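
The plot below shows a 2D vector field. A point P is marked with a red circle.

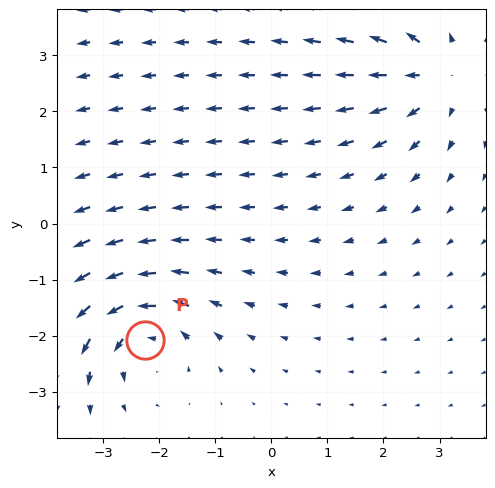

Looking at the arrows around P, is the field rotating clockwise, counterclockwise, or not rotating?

Near P at (-2.3, -2.1) the arrows circulate counterclockwise. The curl (z-component) there is about +6; positive curl means counterclockwise rotation.

counterclockwise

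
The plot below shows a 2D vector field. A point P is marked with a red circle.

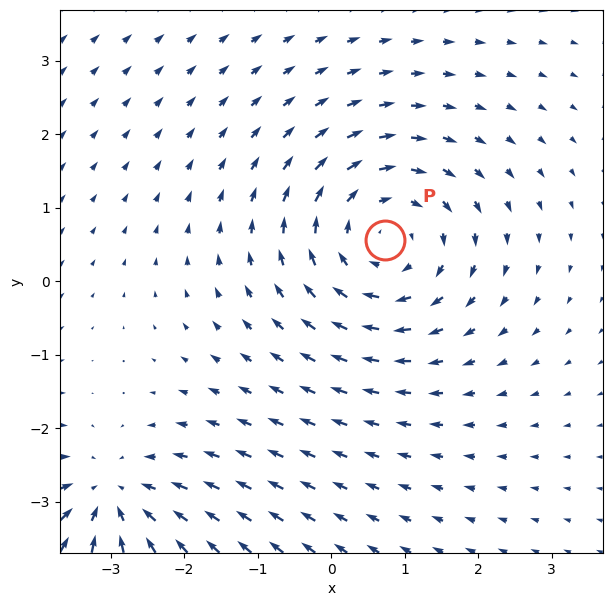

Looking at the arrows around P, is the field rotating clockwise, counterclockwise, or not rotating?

clockwise

Near P at (0.7, 0.6) the arrows circulate clockwise. The curl (z-component) there is about -3; negative curl means clockwise rotation.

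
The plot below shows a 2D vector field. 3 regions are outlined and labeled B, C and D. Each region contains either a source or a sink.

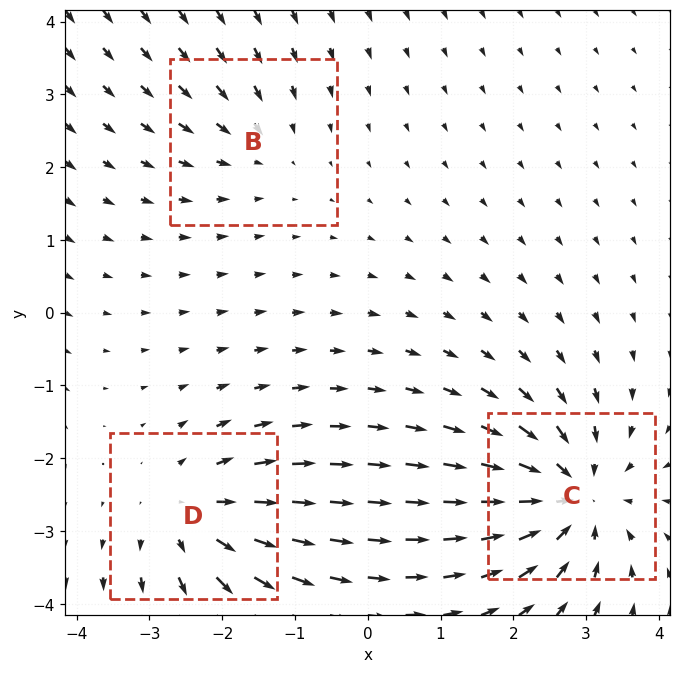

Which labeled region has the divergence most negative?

C

Divergence at each region's feature centre — B: about -2, C: about -5, D: about +4. Region C is most negative.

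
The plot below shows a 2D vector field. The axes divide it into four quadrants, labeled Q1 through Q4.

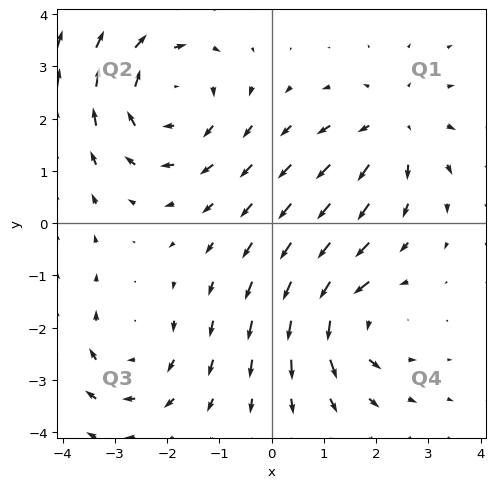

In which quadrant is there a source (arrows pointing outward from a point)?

Q1

The source sits at approximately (2.3, 1.8), which lies in quadrant Q1. The divergence there is about +3, positive as expected for a source.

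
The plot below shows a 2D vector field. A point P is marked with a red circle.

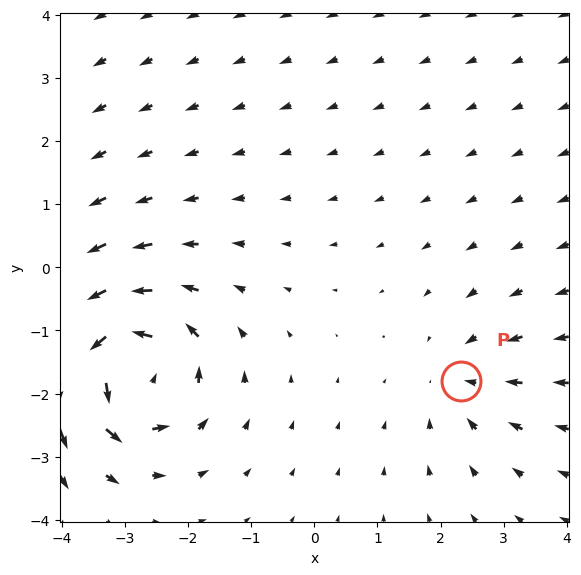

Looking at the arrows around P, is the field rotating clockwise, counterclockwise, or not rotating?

not rotating

Near P at (2.3, -1.8) the arrows show no circulation. The curl there is ≈0.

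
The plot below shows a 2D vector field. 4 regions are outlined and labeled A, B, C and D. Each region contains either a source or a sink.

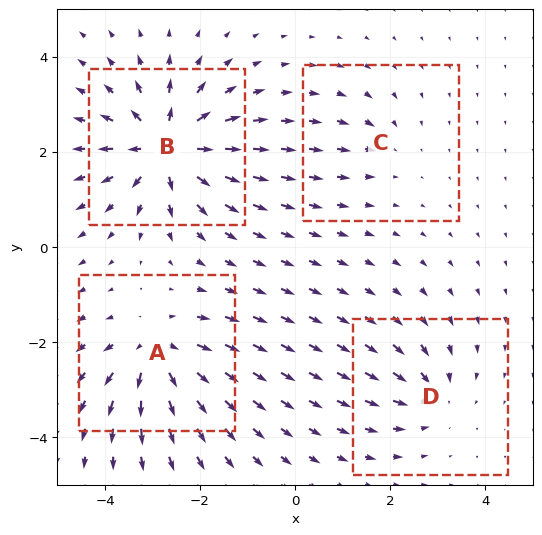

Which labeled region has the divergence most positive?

B

Divergence at each region's feature centre — A: about +6, B: about +9, C: about -3, D: about -4. Region B is most positive.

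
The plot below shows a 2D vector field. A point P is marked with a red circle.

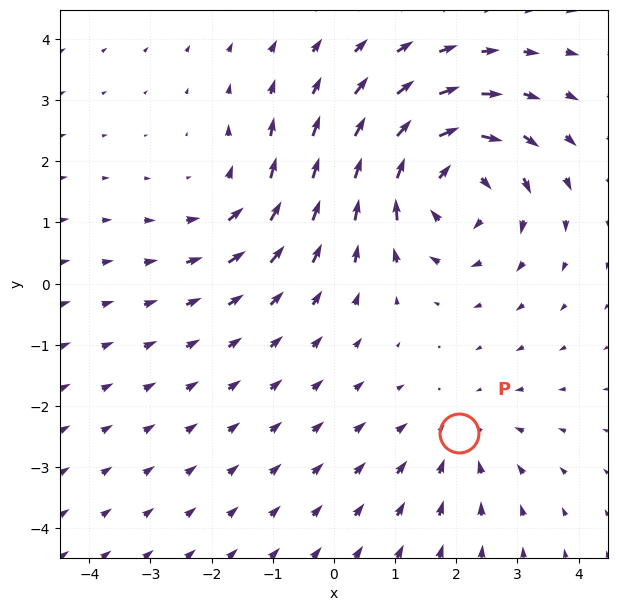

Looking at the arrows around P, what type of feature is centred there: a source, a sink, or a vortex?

At P (2.0, -2.4) the arrows converge inward. Divergence about -2, curl ≈0 — negative divergence with near-zero curl is a sink.

sink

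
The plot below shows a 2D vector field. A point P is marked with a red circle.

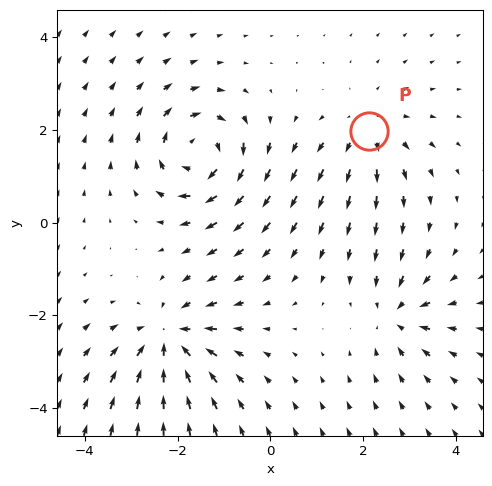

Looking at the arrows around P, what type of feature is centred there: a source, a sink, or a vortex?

source

At P (2.1, 2.0) the arrows spread outward. Divergence about +3, curl ≈0 — positive divergence with near-zero curl is a source.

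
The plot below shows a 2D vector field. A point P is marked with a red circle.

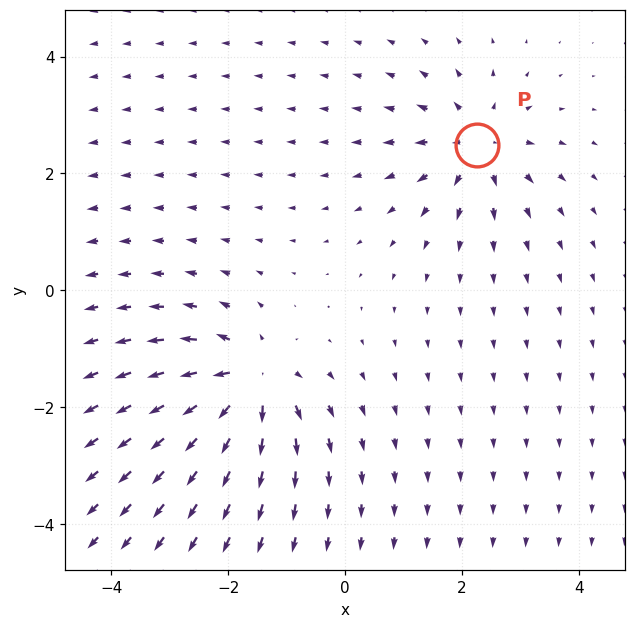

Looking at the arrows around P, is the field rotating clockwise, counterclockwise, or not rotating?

not rotating

Near P at (2.3, 2.5) the arrows show no circulation. The curl there is ≈0.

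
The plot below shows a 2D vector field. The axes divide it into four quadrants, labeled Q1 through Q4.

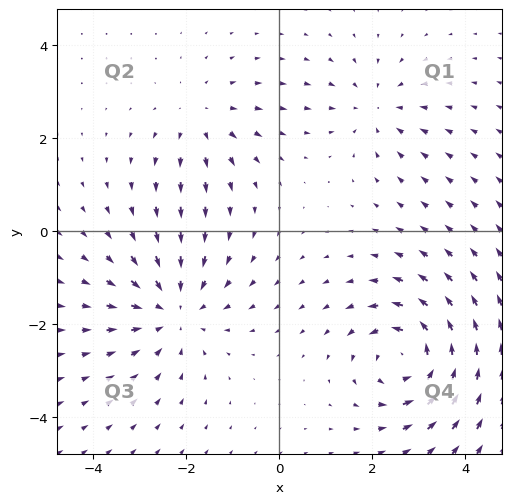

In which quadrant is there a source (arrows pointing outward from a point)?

Q2

The source sits at approximately (-1.7, 2.4), which lies in quadrant Q2. The divergence there is about +3, positive as expected for a source.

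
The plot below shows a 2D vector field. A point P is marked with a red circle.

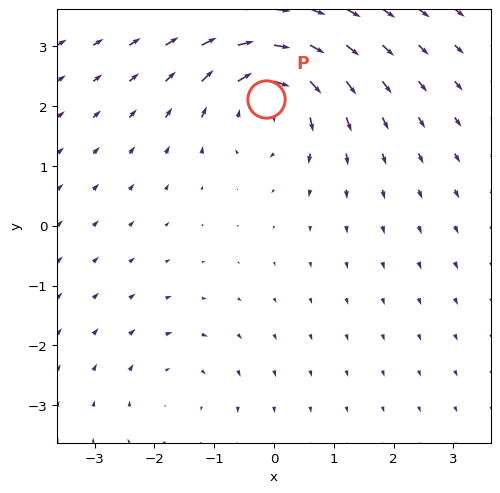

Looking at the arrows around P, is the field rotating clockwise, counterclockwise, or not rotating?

clockwise

Near P at (-0.1, 2.1) the arrows circulate clockwise. The curl (z-component) there is about -6; negative curl means clockwise rotation.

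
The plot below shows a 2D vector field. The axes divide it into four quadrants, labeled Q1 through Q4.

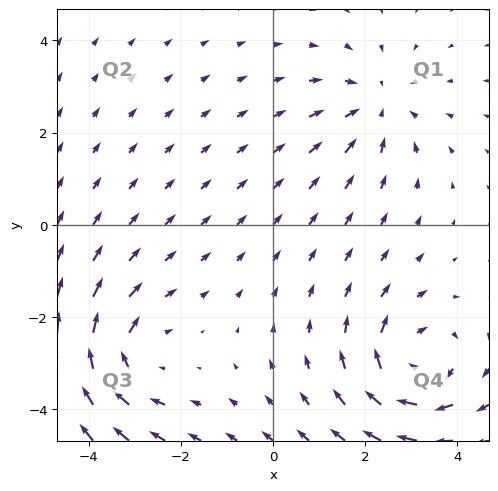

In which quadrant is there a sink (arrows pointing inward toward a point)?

Q1

The sink sits at approximately (2.3, 2.6), which lies in quadrant Q1. The divergence there is about -3, negative as expected for a sink.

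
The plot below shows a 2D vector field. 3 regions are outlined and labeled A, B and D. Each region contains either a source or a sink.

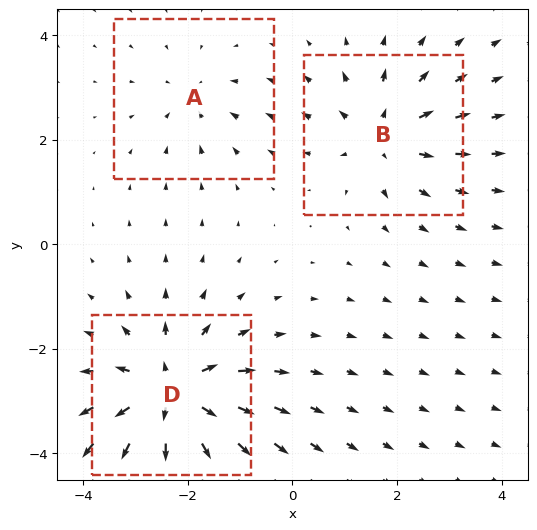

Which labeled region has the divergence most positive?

Divergence at each region's feature centre — A: about -2, B: about +3, D: about +5. Region D is most positive.

D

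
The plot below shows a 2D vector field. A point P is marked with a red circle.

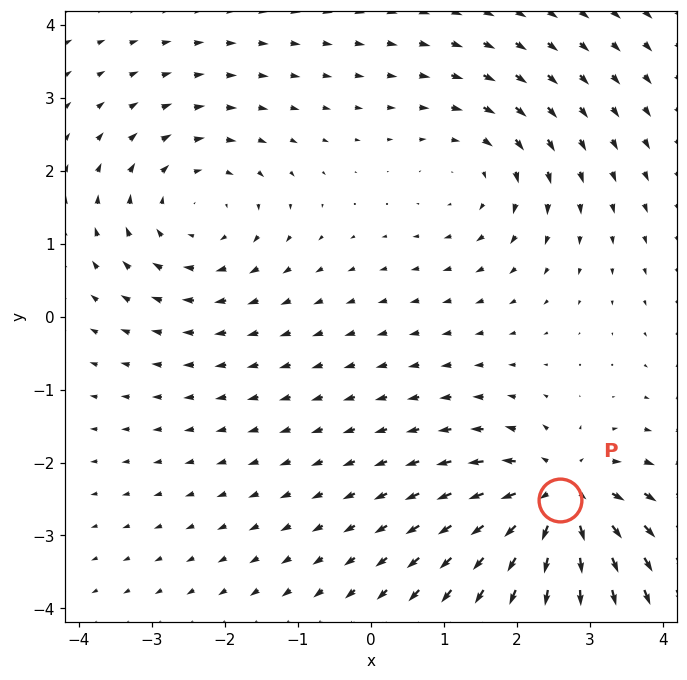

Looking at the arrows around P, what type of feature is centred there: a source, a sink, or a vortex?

source

At P (2.6, -2.5) the arrows spread outward. Divergence about +7, curl ≈0 — positive divergence with near-zero curl is a source.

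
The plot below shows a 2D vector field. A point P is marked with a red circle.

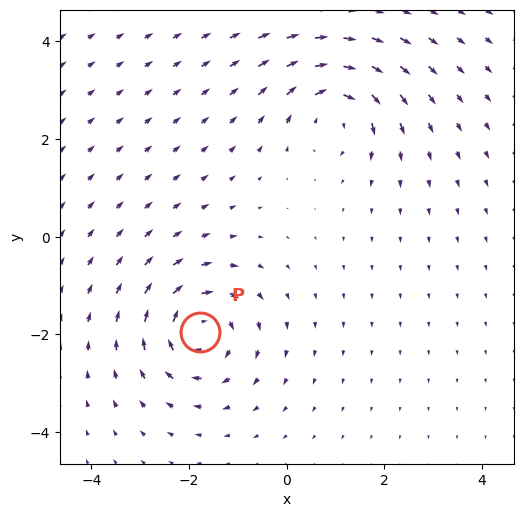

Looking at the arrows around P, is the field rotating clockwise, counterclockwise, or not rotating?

clockwise

Near P at (-1.8, -2.0) the arrows circulate clockwise. The curl (z-component) there is about -4; negative curl means clockwise rotation.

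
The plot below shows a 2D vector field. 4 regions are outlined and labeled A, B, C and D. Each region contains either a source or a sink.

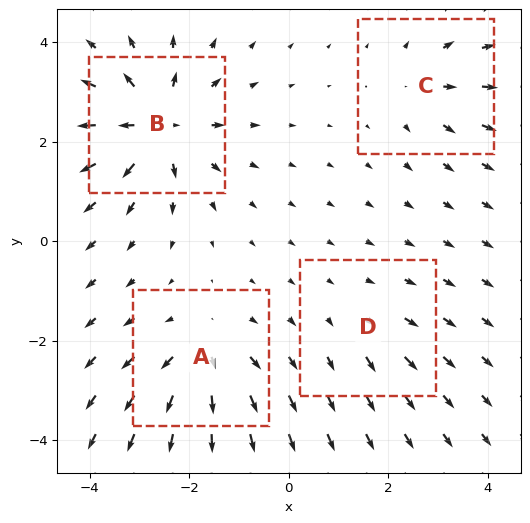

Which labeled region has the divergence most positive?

Divergence at each region's feature centre — A: about +6, B: about +8, C: about +4, D: about +2. Region B is most positive.

B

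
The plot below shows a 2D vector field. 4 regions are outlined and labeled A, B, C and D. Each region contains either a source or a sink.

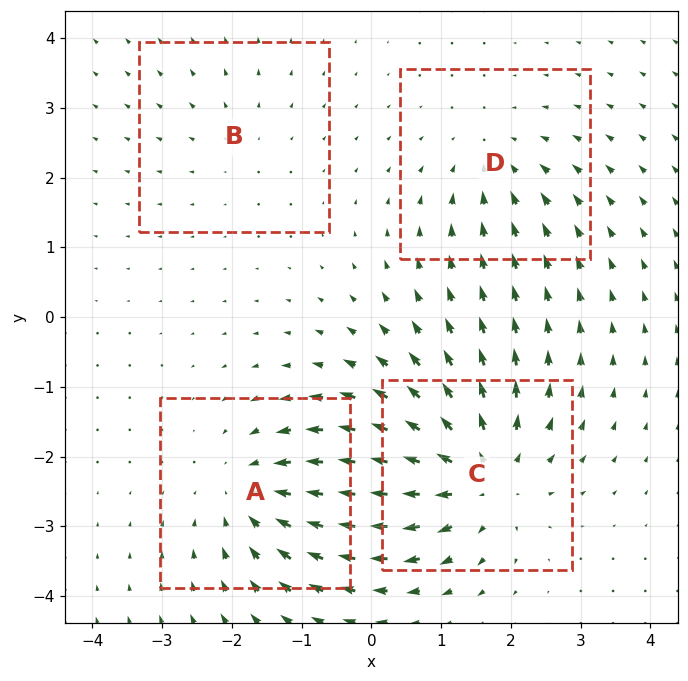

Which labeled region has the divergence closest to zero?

B

Divergence at each region's feature centre — A: about -5, B: about +2, C: about +6, D: about -3. Region B is closest to zero.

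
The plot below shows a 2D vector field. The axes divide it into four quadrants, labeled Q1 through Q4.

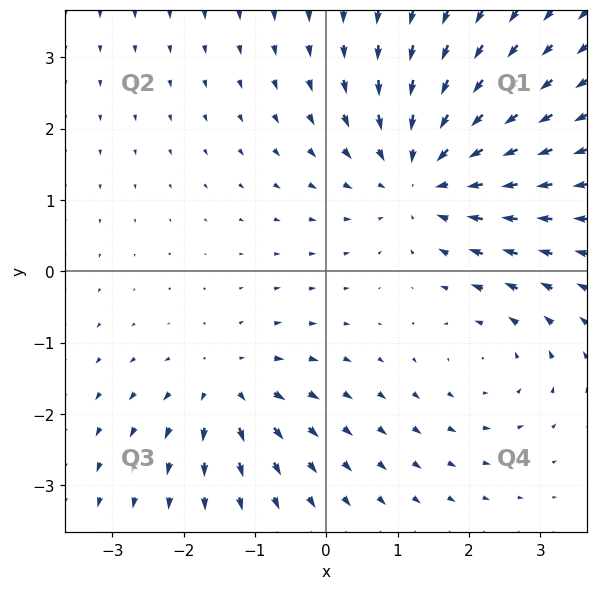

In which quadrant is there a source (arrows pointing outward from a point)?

The source sits at approximately (-1.4, -1.6), which lies in quadrant Q3. The divergence there is about +4, positive as expected for a source.

Q3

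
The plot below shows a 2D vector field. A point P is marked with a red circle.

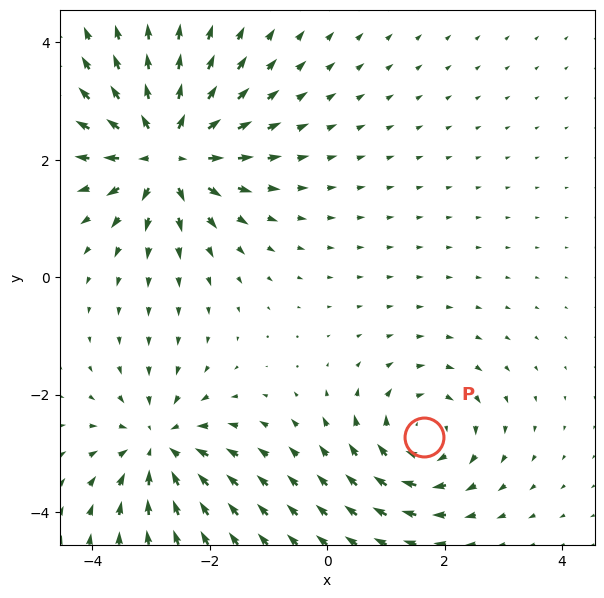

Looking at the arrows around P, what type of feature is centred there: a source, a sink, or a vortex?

At P (1.6, -2.7) the arrows circulate clockwise. Divergence ≈0, curl about -3 — near-zero divergence with nonzero curl is a vortex.

vortex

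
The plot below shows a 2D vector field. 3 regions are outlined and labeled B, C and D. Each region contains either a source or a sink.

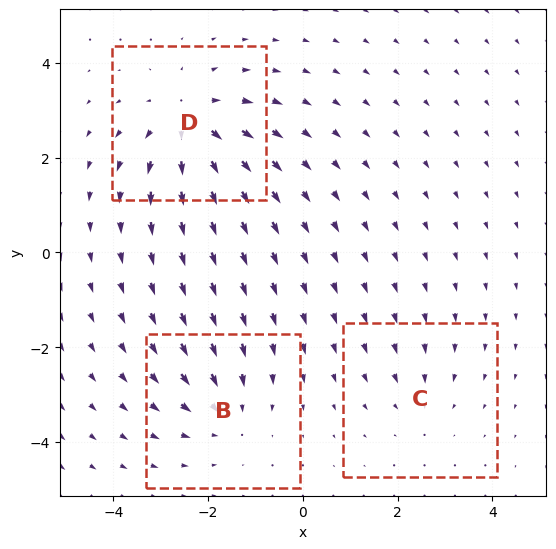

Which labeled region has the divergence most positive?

D

Divergence at each region's feature centre — B: about -3, C: about -2, D: about +4. Region D is most positive.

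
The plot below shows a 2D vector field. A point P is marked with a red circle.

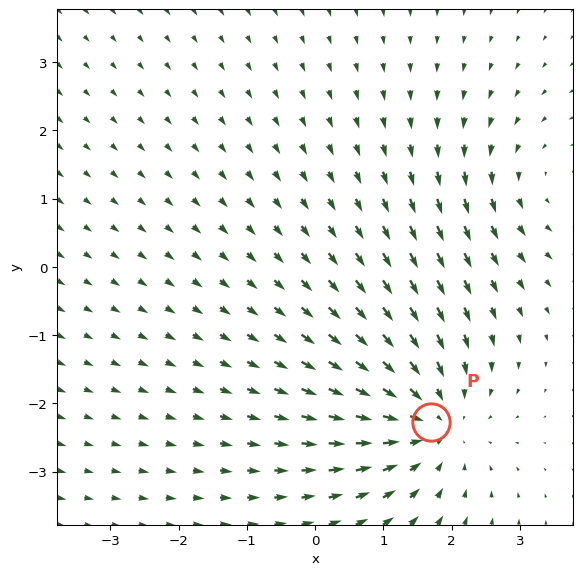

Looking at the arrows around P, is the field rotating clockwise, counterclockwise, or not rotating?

Near P at (1.7, -2.3) the arrows show no circulation. The curl there is ≈0.

not rotating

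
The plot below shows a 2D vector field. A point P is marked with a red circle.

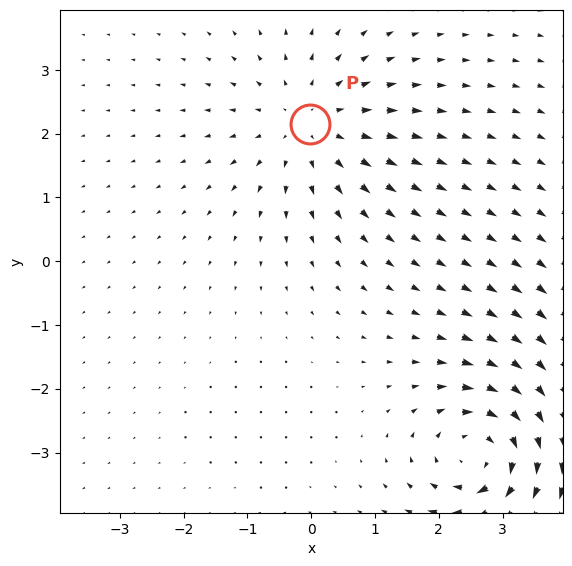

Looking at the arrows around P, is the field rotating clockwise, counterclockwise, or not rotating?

not rotating

Near P at (-0.0, 2.1) the arrows show no circulation. The curl there is ≈0.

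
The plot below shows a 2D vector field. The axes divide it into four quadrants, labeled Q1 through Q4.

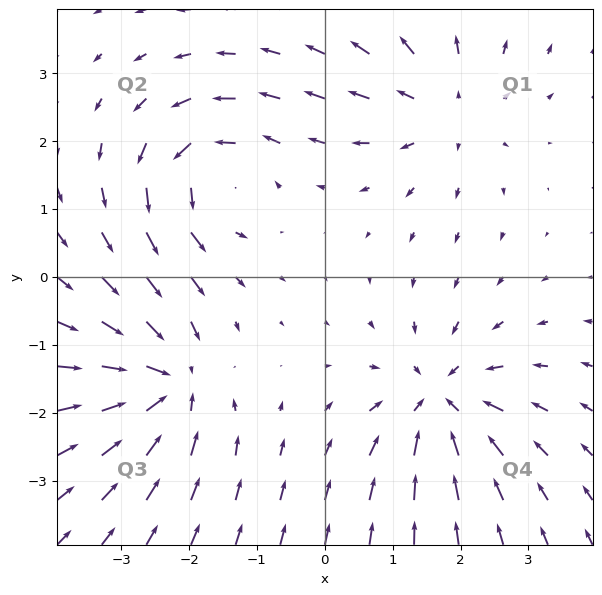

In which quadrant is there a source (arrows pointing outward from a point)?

Q1

The source sits at approximately (1.8, 2.5), which lies in quadrant Q1. The divergence there is about +3, positive as expected for a source.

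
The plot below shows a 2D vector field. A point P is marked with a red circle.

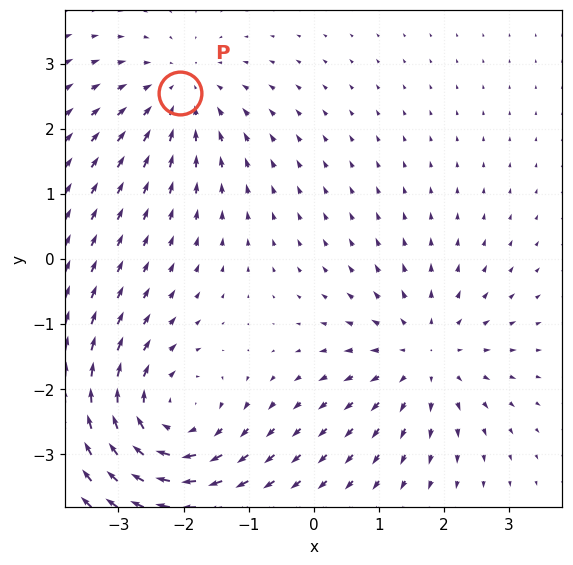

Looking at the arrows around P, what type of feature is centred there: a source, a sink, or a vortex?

sink

At P (-2.0, 2.6) the arrows converge inward. Divergence about -3, curl ≈0 — negative divergence with near-zero curl is a sink.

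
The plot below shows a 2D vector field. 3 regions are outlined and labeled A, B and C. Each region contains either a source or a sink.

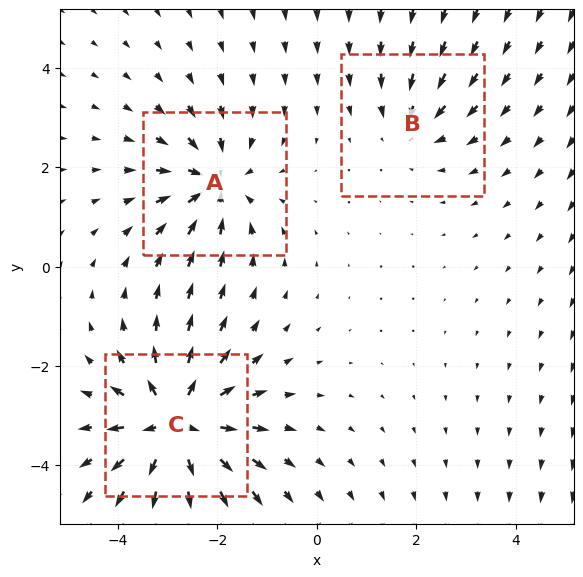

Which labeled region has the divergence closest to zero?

B

Divergence at each region's feature centre — A: about -4, B: about -2, C: about +6. Region B is closest to zero.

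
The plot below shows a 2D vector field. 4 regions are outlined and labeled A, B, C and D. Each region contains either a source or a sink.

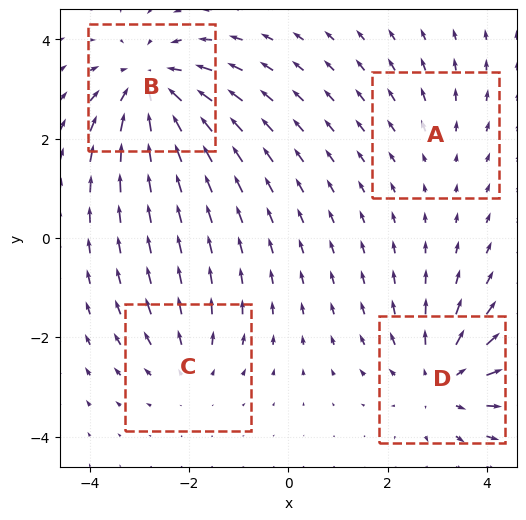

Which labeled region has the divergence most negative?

Divergence at each region's feature centre — A: about +2, B: about -6, C: about +3, D: about +5. Region B is most negative.

B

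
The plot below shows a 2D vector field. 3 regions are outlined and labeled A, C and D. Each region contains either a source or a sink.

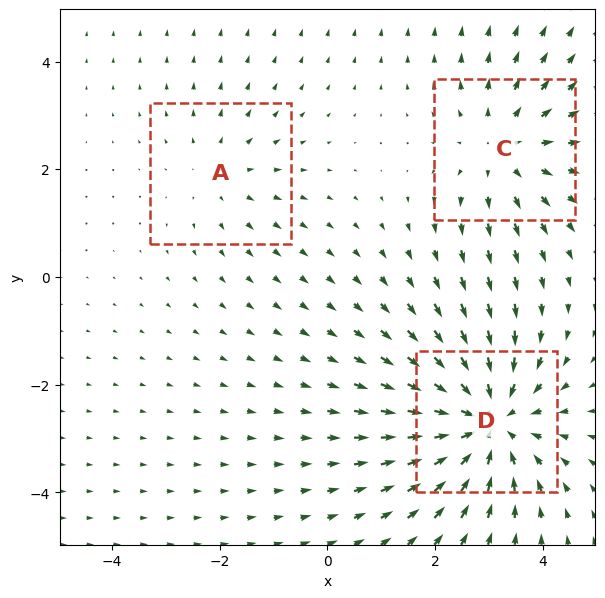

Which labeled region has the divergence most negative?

Divergence at each region's feature centre — A: about +2, C: about +3, D: about -4. Region D is most negative.

D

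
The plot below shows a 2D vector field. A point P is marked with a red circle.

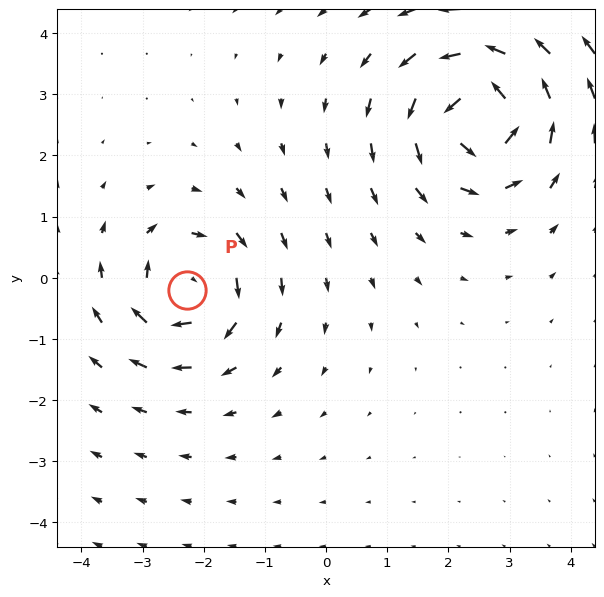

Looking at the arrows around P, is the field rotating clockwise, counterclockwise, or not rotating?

Near P at (-2.3, -0.2) the arrows circulate clockwise. The curl (z-component) there is about -4; negative curl means clockwise rotation.

clockwise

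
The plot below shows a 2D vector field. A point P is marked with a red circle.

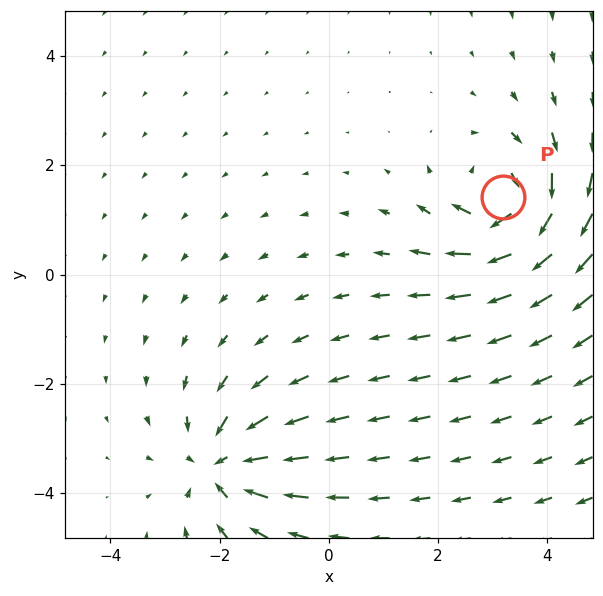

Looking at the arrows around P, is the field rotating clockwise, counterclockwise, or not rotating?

Near P at (3.2, 1.4) the arrows circulate clockwise. The curl (z-component) there is about -7; negative curl means clockwise rotation.

clockwise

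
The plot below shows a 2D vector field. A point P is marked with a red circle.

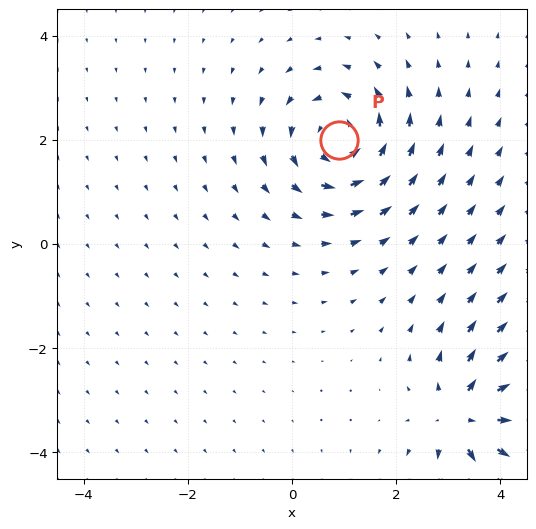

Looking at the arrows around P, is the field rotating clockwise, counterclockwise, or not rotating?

Near P at (0.9, 2.0) the arrows circulate counterclockwise. The curl (z-component) there is about +5; positive curl means counterclockwise rotation.

counterclockwise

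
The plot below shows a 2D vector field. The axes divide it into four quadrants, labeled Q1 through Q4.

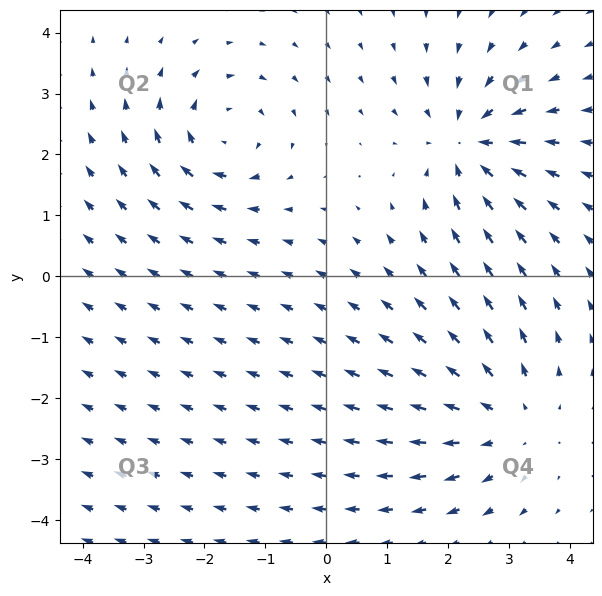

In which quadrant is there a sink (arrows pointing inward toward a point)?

The sink sits at approximately (2.3, 2.2), which lies in quadrant Q1. The divergence there is about -6, negative as expected for a sink.

Q1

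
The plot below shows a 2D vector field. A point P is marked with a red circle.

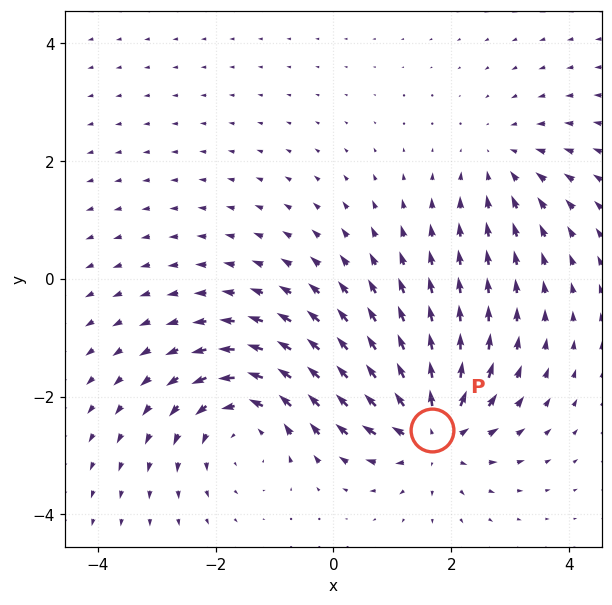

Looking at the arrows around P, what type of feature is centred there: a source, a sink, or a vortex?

At P (1.7, -2.6) the arrows spread outward. Divergence about +5, curl ≈0 — positive divergence with near-zero curl is a source.

source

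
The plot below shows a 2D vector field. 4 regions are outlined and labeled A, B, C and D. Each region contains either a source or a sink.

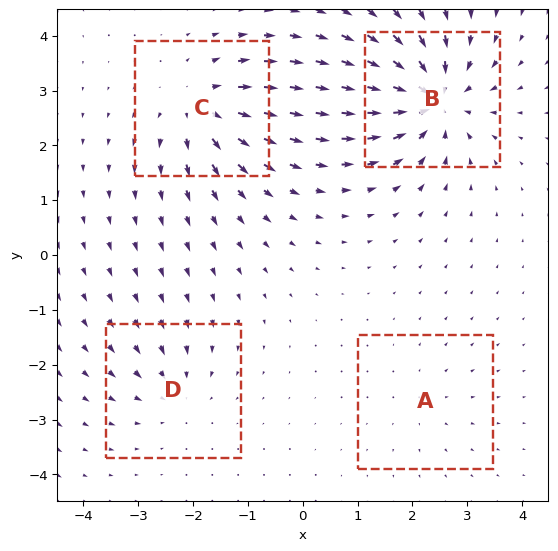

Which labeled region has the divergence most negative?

Divergence at each region's feature centre — A: about +2, B: about -9, C: about +6, D: about -4. Region B is most negative.

B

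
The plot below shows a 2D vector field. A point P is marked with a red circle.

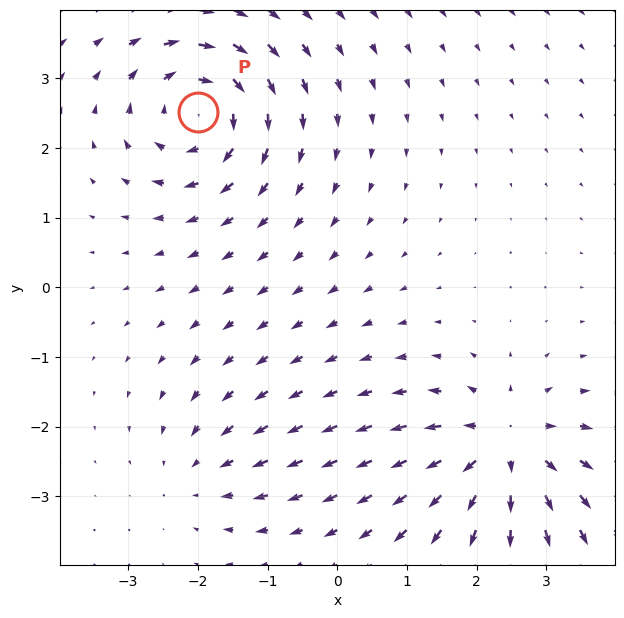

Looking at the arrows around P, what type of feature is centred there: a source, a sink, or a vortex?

At P (-2.0, 2.5) the arrows circulate clockwise. Divergence ≈0, curl about -6 — near-zero divergence with nonzero curl is a vortex.

vortex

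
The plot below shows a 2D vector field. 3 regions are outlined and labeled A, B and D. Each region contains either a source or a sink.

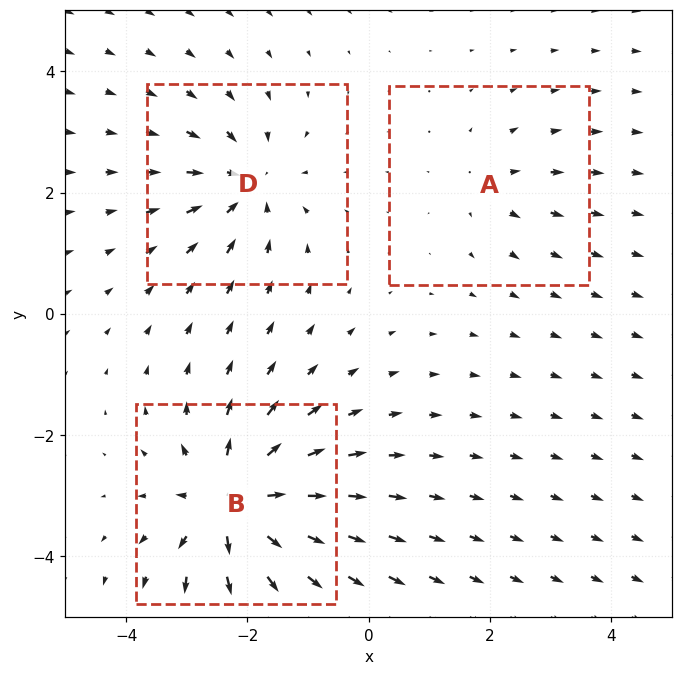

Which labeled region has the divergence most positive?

B

Divergence at each region's feature centre — A: about +2, B: about +5, D: about -4. Region B is most positive.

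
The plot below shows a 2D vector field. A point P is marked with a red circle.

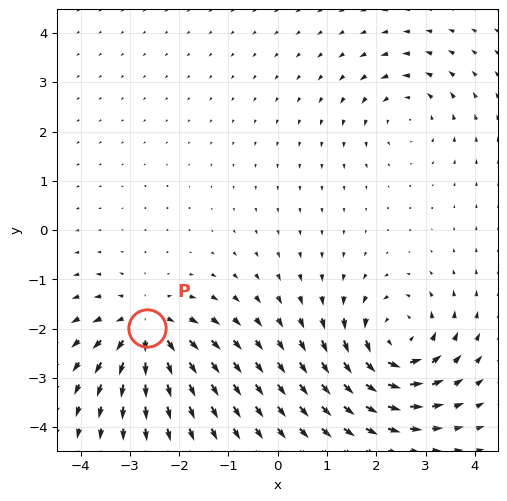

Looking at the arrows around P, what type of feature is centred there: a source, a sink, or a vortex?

At P (-2.7, -2.0) the arrows spread outward. Divergence about +5, curl ≈0 — positive divergence with near-zero curl is a source.

source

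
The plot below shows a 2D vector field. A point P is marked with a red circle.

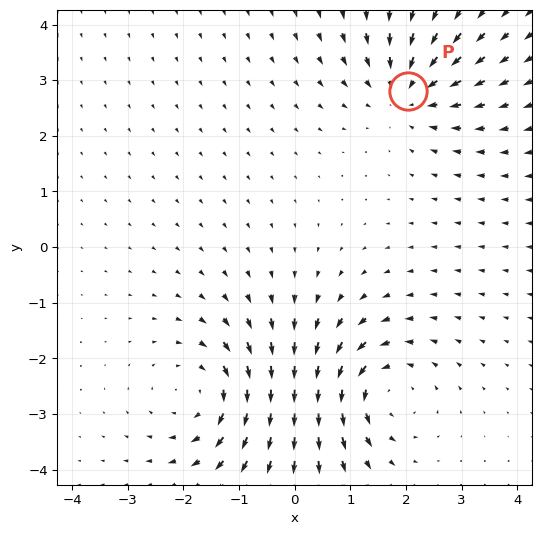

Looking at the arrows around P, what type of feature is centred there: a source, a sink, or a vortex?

At P (2.0, 2.8) the arrows converge inward. Divergence about -4, curl ≈0 — negative divergence with near-zero curl is a sink.

sink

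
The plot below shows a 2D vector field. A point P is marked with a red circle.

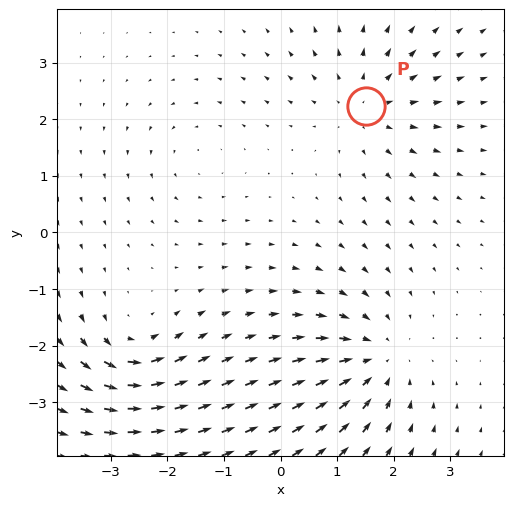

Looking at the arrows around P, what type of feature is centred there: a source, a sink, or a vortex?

source

At P (1.5, 2.2) the arrows spread outward. Divergence about +4, curl ≈0 — positive divergence with near-zero curl is a source.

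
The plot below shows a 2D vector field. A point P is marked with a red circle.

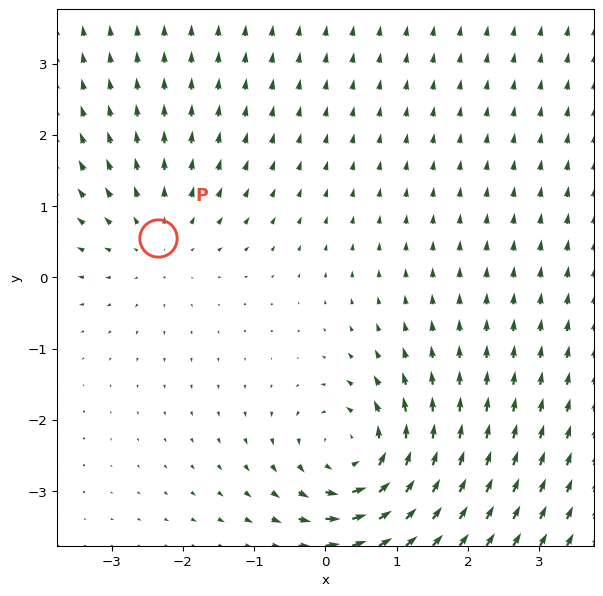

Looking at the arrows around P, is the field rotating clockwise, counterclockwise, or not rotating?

Near P at (-2.3, 0.6) the arrows show no circulation. The curl there is ≈0.

not rotating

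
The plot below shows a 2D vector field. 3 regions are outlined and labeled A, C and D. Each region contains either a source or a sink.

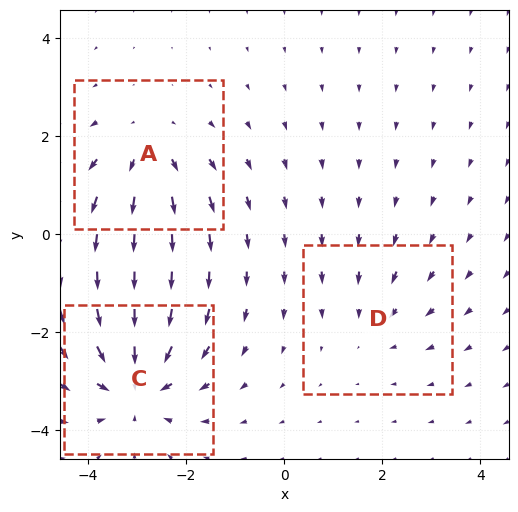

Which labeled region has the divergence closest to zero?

Divergence at each region's feature centre — A: about +3, C: about -5, D: about -2. Region D is closest to zero.

D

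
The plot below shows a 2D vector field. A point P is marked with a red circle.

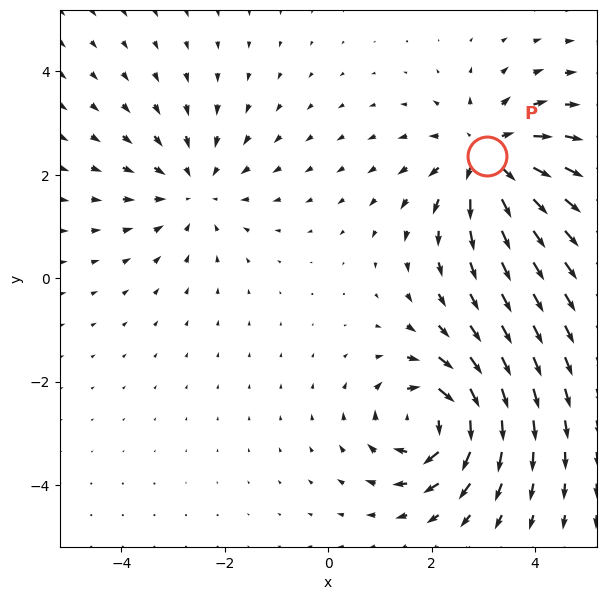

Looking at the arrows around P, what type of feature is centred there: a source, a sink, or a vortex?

source

At P (3.1, 2.4) the arrows spread outward. Divergence about +4, curl ≈0 — positive divergence with near-zero curl is a source.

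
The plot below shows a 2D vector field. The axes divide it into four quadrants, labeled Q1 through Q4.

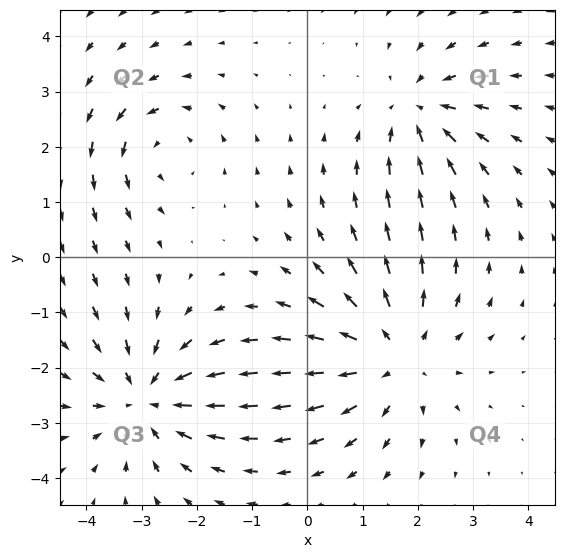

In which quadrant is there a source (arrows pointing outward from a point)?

Q4

The source sits at approximately (1.6, -1.8), which lies in quadrant Q4. The divergence there is about +4, positive as expected for a source.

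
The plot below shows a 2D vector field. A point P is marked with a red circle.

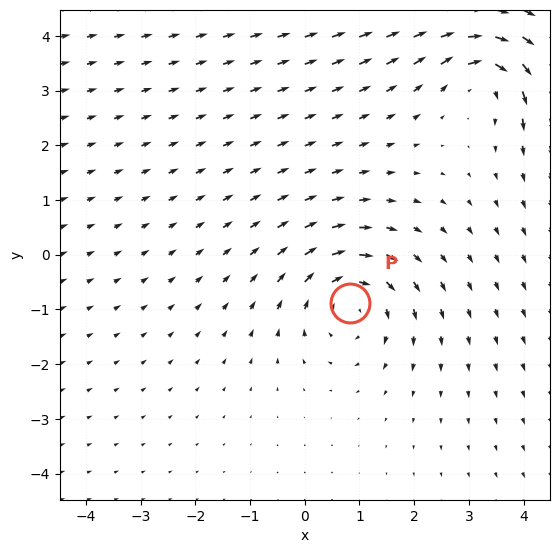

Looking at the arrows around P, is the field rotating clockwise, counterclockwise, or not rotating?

clockwise

Near P at (0.8, -0.9) the arrows circulate clockwise. The curl (z-component) there is about -3; negative curl means clockwise rotation.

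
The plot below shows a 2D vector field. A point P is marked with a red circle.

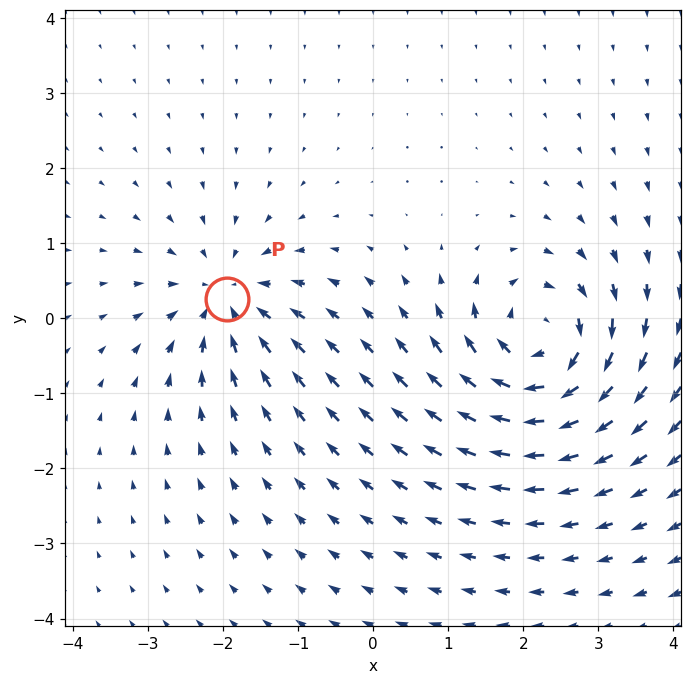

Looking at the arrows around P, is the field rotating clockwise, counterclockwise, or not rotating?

not rotating

Near P at (-2.0, 0.3) the arrows show no circulation. The curl there is ≈0.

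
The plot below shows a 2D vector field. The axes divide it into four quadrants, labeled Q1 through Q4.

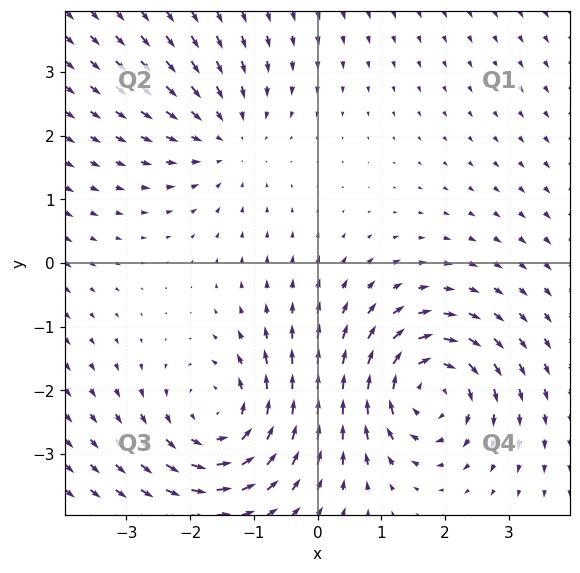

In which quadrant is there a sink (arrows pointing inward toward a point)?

The sink sits at approximately (-1.4, 2.0), which lies in quadrant Q2. The divergence there is about -2, negative as expected for a sink.

Q2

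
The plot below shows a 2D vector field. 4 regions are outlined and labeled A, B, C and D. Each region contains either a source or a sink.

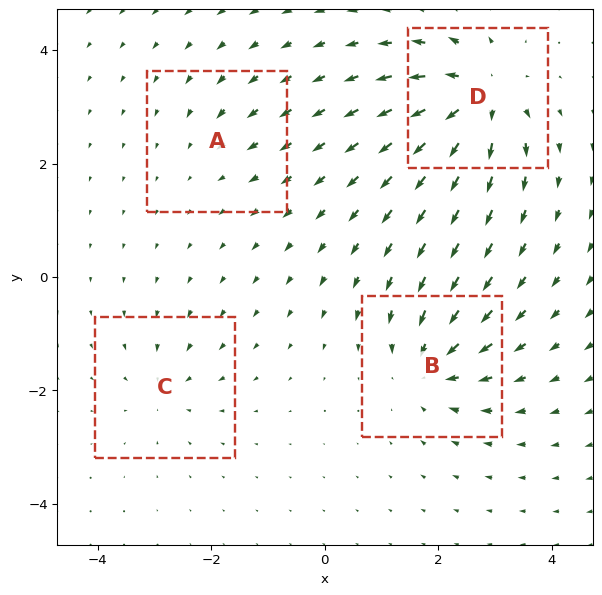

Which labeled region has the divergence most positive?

Divergence at each region's feature centre — A: about -2, B: about -6, C: about -4, D: about +8. Region D is most positive.

D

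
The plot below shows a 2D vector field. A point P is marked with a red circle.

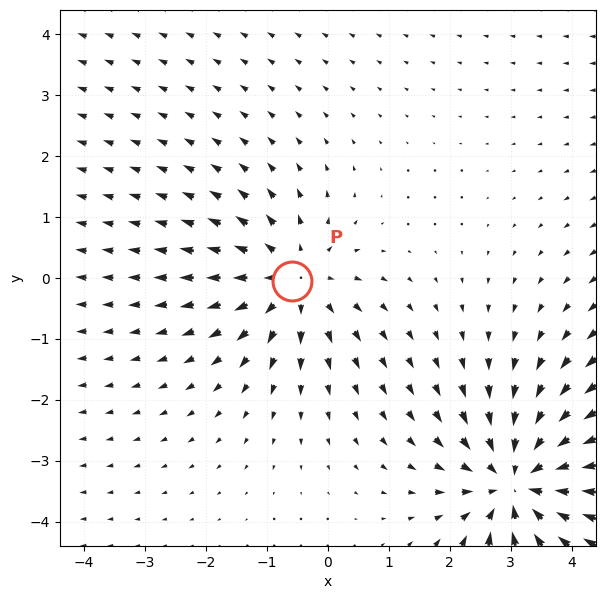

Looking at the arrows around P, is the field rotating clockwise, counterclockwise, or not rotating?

not rotating

Near P at (-0.6, -0.0) the arrows show no circulation. The curl there is ≈0.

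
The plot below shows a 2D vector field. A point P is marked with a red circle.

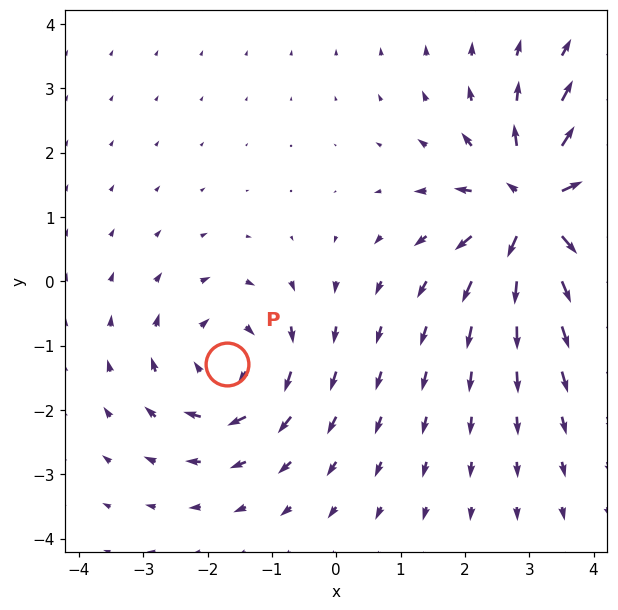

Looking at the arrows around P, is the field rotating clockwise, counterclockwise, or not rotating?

Near P at (-1.7, -1.3) the arrows circulate clockwise. The curl (z-component) there is about -3; negative curl means clockwise rotation.

clockwise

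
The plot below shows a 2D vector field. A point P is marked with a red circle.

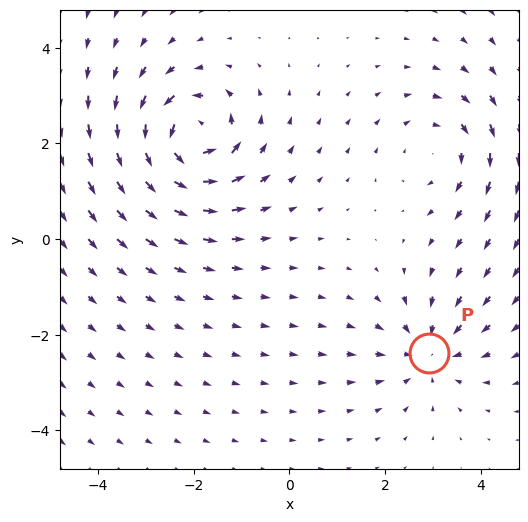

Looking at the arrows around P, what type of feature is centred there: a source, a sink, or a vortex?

sink

At P (2.9, -2.4) the arrows converge inward. Divergence about -3, curl ≈0 — negative divergence with near-zero curl is a sink.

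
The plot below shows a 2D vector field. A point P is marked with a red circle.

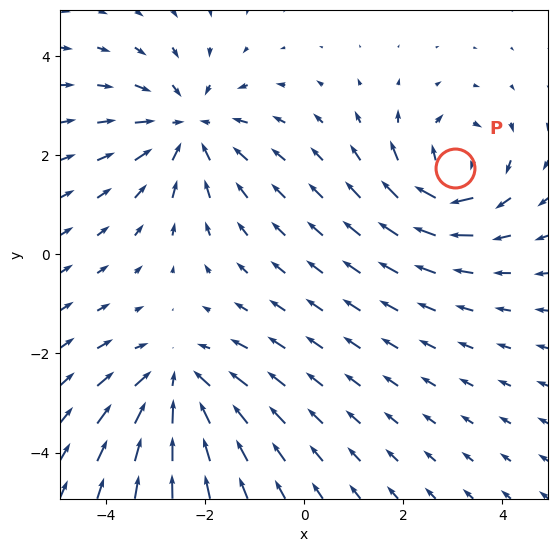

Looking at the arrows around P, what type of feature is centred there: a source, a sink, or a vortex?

vortex

At P (3.0, 1.7) the arrows circulate clockwise. Divergence ≈0, curl about -5 — near-zero divergence with nonzero curl is a vortex.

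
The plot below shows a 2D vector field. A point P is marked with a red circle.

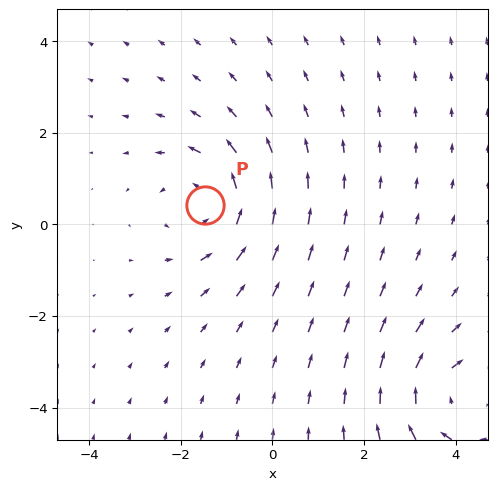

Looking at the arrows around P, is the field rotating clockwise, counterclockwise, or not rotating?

Near P at (-1.5, 0.4) the arrows circulate counterclockwise. The curl (z-component) there is about +4; positive curl means counterclockwise rotation.

counterclockwise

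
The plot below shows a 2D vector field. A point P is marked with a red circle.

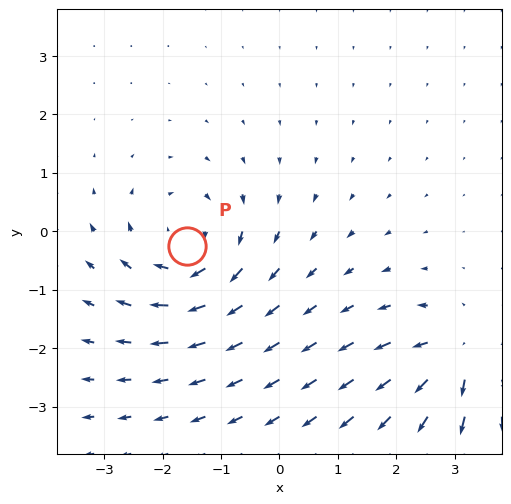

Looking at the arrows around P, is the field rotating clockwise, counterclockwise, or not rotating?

Near P at (-1.6, -0.3) the arrows circulate clockwise. The curl (z-component) there is about -4; negative curl means clockwise rotation.

clockwise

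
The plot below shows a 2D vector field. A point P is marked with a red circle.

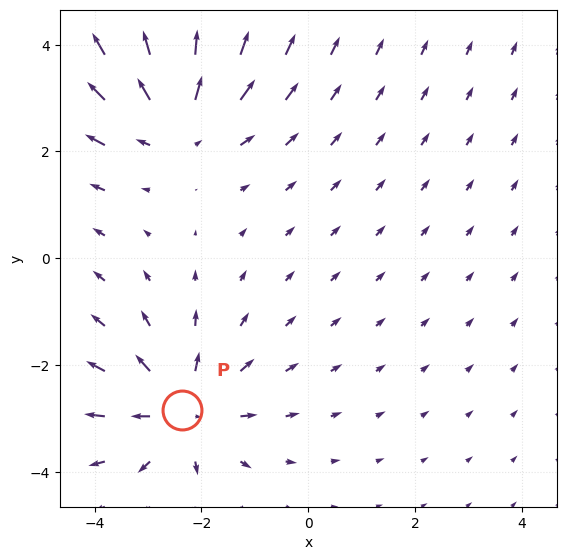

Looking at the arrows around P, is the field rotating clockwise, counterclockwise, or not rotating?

Near P at (-2.4, -2.8) the arrows show no circulation. The curl there is ≈0.

not rotating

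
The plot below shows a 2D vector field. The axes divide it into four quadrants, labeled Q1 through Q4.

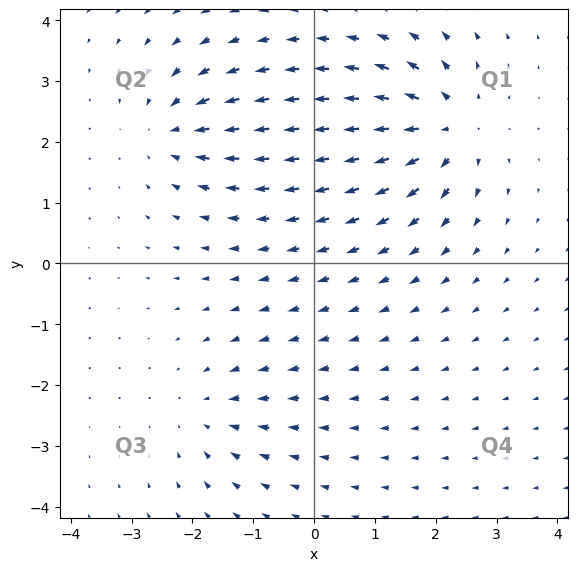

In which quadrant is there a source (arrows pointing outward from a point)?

The source sits at approximately (2.2, 2.2), which lies in quadrant Q1. The divergence there is about +5, positive as expected for a source.

Q1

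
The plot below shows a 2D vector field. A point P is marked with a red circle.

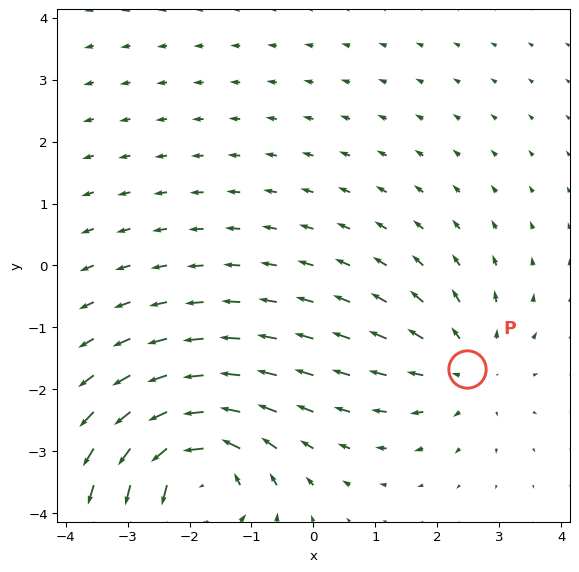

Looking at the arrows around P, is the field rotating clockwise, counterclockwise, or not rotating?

not rotating

Near P at (2.5, -1.7) the arrows show no circulation. The curl there is ≈0.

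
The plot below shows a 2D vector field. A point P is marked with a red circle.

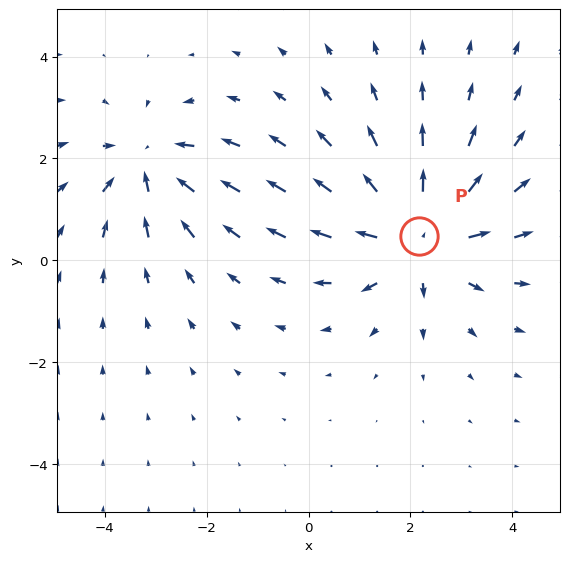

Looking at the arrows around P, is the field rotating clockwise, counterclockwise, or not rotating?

not rotating

Near P at (2.2, 0.5) the arrows show no circulation. The curl there is ≈0.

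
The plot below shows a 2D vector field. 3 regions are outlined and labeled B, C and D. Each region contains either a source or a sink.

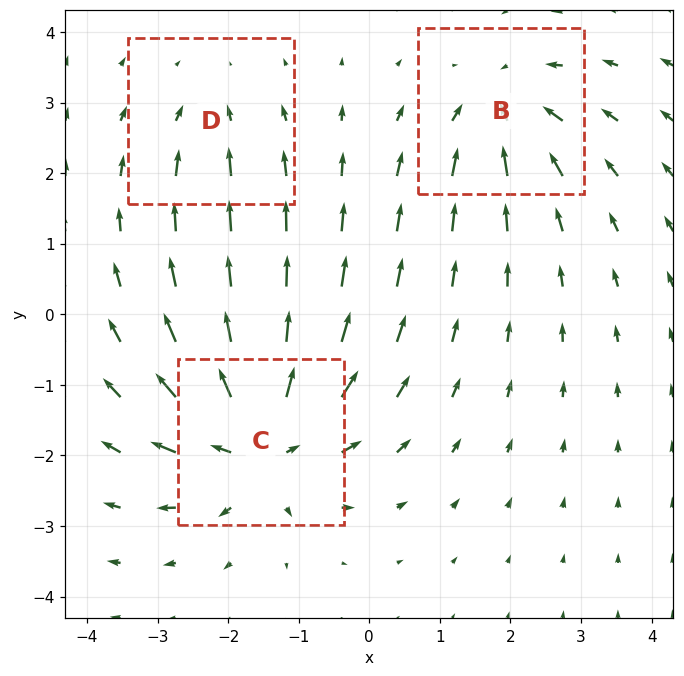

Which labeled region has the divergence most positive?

C

Divergence at each region's feature centre — B: about -4, C: about +6, D: about -2. Region C is most positive.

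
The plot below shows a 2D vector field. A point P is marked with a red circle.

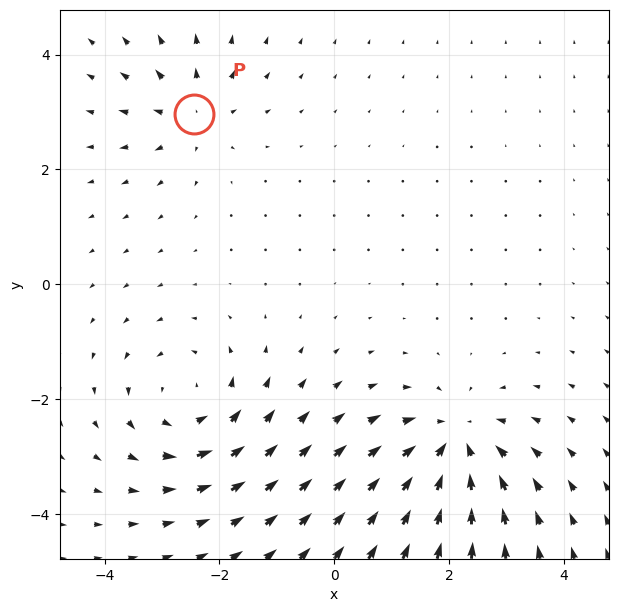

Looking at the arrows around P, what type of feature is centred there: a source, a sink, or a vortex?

source

At P (-2.4, 3.0) the arrows spread outward. Divergence about +3, curl ≈0 — positive divergence with near-zero curl is a source.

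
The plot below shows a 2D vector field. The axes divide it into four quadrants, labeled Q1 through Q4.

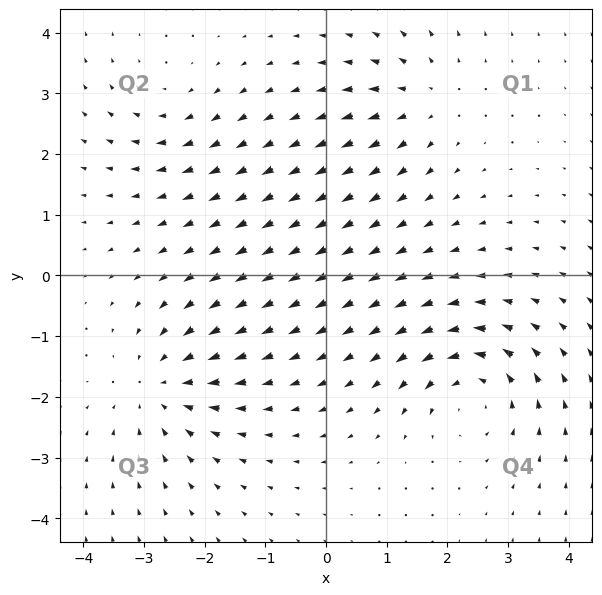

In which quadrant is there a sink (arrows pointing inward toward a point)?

Q3

The sink sits at approximately (-2.7, -1.8), which lies in quadrant Q3. The divergence there is about -4, negative as expected for a sink.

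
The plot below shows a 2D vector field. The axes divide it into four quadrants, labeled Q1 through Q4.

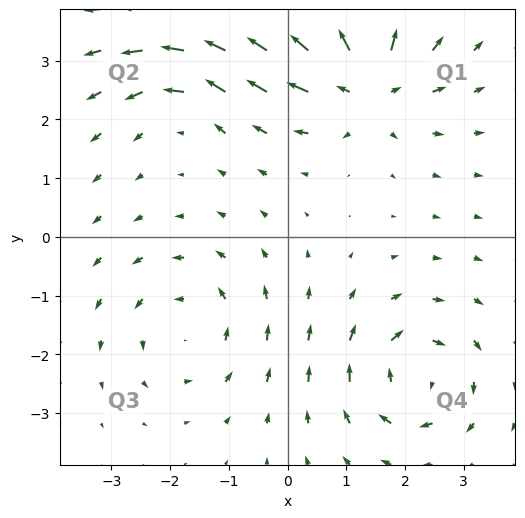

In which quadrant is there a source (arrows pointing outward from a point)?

Q1

The source sits at approximately (1.3, 2.6), which lies in quadrant Q1. The divergence there is about +6, positive as expected for a source.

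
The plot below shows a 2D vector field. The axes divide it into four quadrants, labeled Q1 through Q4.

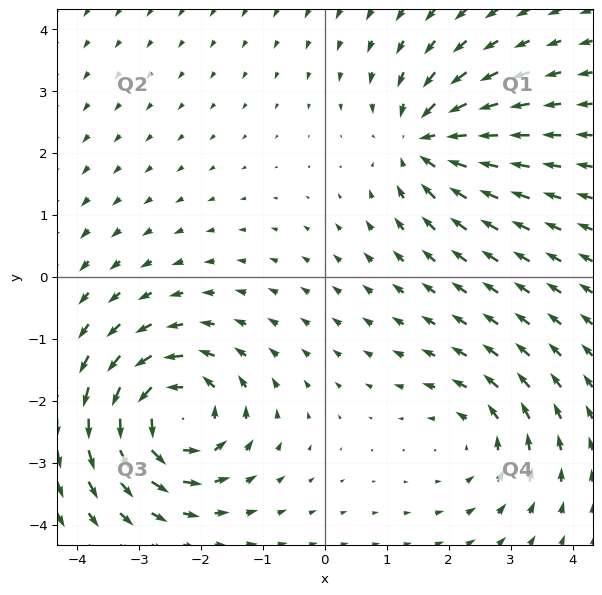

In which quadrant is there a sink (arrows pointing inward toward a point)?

The sink sits at approximately (1.6, 2.2), which lies in quadrant Q1. The divergence there is about -5, negative as expected for a sink.

Q1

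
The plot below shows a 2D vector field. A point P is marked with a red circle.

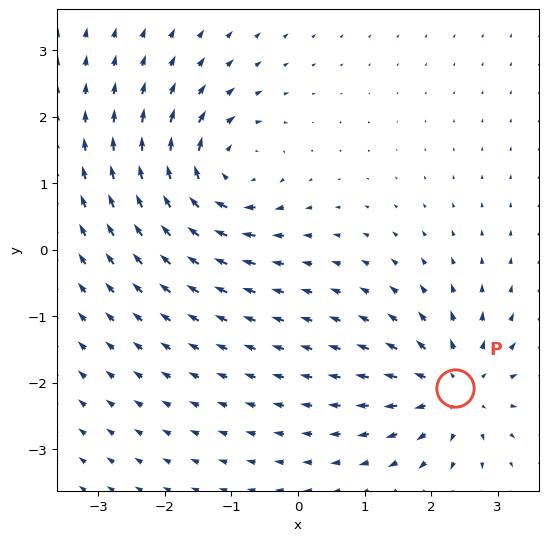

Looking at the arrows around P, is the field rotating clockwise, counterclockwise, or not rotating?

Near P at (2.4, -2.1) the arrows show no circulation. The curl there is ≈0.

not rotating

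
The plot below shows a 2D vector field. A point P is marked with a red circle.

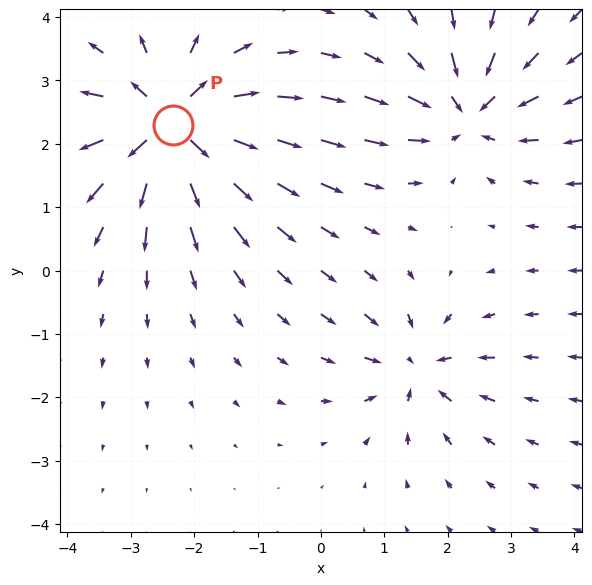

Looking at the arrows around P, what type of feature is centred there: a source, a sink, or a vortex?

source

At P (-2.3, 2.3) the arrows spread outward. Divergence about +7, curl ≈0 — positive divergence with near-zero curl is a source.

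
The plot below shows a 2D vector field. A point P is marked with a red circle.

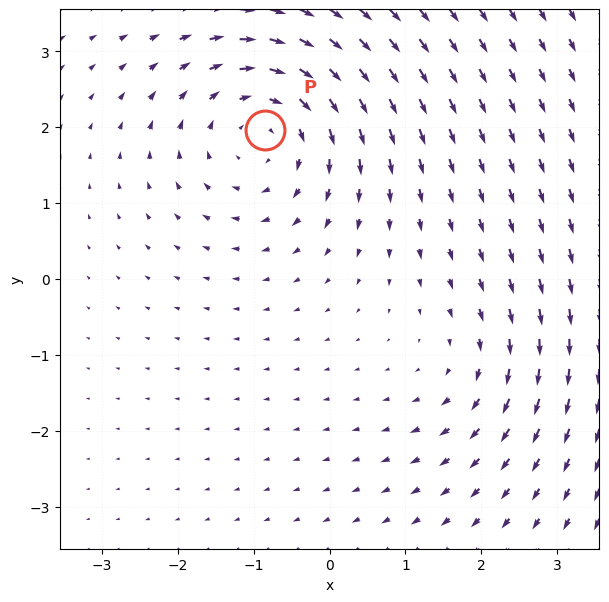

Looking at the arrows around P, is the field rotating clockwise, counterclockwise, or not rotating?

Near P at (-0.8, 2.0) the arrows circulate clockwise. The curl (z-component) there is about -4; negative curl means clockwise rotation.

clockwise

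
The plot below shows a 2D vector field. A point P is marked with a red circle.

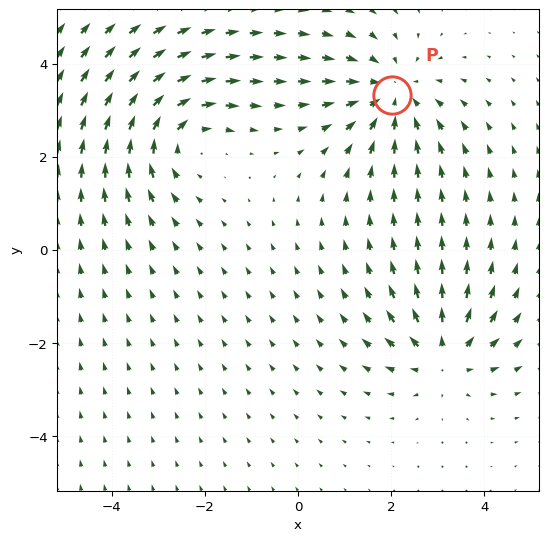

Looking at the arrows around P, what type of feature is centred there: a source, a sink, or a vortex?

sink

At P (2.0, 3.3) the arrows converge inward. Divergence about -4, curl ≈0 — negative divergence with near-zero curl is a sink.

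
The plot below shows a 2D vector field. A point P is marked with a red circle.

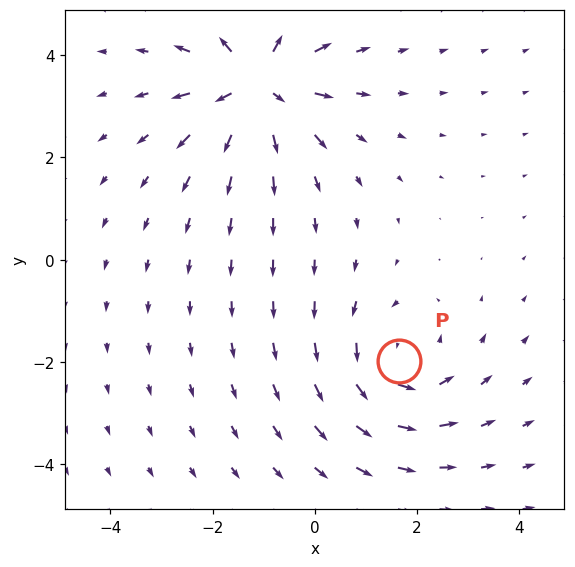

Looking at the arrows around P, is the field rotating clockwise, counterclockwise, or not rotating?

counterclockwise

Near P at (1.7, -2.0) the arrows circulate counterclockwise. The curl (z-component) there is about +3; positive curl means counterclockwise rotation.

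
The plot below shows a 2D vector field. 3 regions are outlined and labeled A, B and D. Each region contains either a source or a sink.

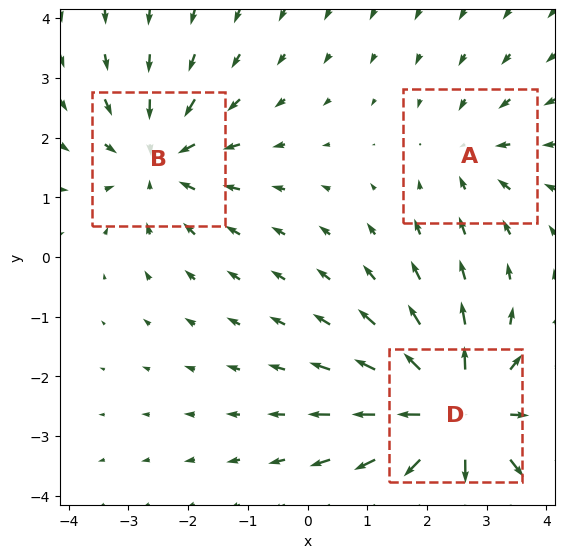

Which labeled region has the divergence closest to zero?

A

Divergence at each region's feature centre — A: about -2, B: about -3, D: about +5. Region A is closest to zero.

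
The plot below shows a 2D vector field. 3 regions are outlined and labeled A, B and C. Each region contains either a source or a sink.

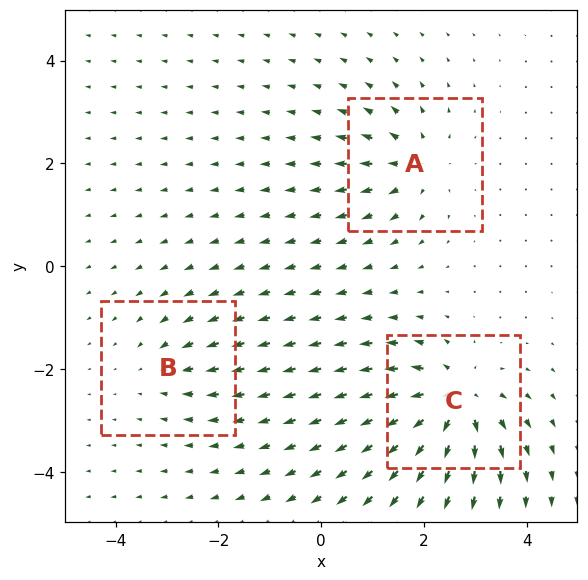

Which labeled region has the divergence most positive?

C

Divergence at each region's feature centre — A: about +4, B: about -3, C: about +7. Region C is most positive.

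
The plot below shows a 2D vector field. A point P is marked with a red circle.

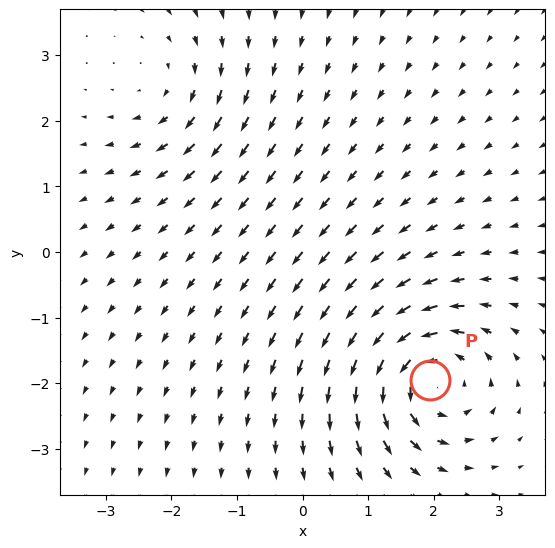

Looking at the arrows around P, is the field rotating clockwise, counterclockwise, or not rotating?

Near P at (1.9, -2.0) the arrows circulate counterclockwise. The curl (z-component) there is about +6; positive curl means counterclockwise rotation.

counterclockwise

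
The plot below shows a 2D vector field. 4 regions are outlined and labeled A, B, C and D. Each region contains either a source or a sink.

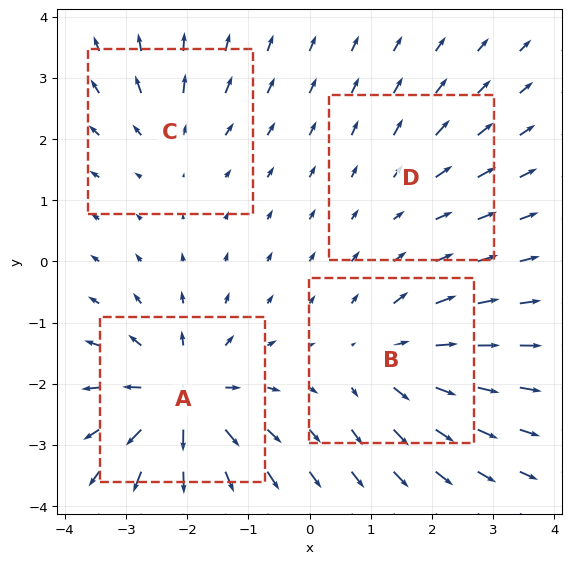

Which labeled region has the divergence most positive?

A

Divergence at each region's feature centre — A: about +9, B: about +6, C: about +4, D: about +2. Region A is most positive.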